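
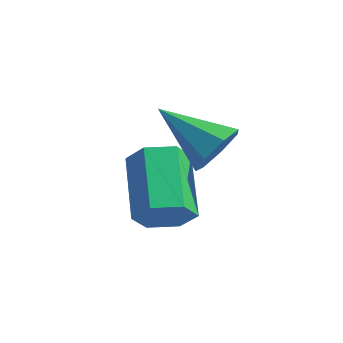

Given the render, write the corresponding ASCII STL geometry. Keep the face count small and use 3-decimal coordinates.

solid 
facet normal 0.575 -0.668 -0.473
outer loop
vertex 2.334 1.84 -3.268
vertex 1.807 1.812 -3.869
vertex 2.407 2.341 -3.887
endloop
endfacet
facet normal 0.813 0.401 0.421
outer loop
vertex 2.334 1.84 -3.268
vertex 2.407 2.341 -3.887
vertex 1.22 3.135 -2.35
endloop
endfacet
facet normal 0.814 0.401 0.421
outer loop
vertex 1.22 3.135 -2.35
vertex 2.407 2.341 -3.887
vertex 1.293 3.637 -2.969
endloop
endfacet
facet normal -0.574 0.668 0.474
outer loop
vertex 1.22 3.135 -2.35
vertex 1.293 3.637 -2.969
vertex 0.693 3.108 -2.951
endloop
endfacet
facet normal 0.575 -0.668 -0.473
outer loop
vertex 2.407 2.341 -3.887
vertex 1.807 1.812 -3.869
vertex 1.88 2.313 -4.488
endloop
endfacet
facet normal 0.485 0.743 -0.460
outer loop
vertex 2.407 2.341 -3.887
vertex 1.88 2.313 -4.488
vertex 1.293 3.637 -2.969
endloop
endfacet
facet normal 0.485 0.743 -0.460
outer loop
vertex 1.293 3.637 -2.969
vertex 1.88 2.313 -4.488
vertex 0.766 3.609 -3.57
endloop
endfacet
facet normal -0.575 0.668 0.473
outer loop
vertex 1.293 3.637 -2.969
vertex 0.766 3.609 -3.57
vertex 0.693 3.108 -2.951
endloop
endfacet
facet normal 0.574 -0.668 -0.473
outer loop
vertex 1.88 2.313 -4.488
vertex 1.807 1.812 -3.869
vertex 1.28 1.785 -4.47
endloop
endfacet
facet normal -0.328 0.342 -0.881
outer loop
vertex 1.88 2.313 -4.488
vertex 1.28 1.785 -4.47
vertex 0.766 3.609 -3.57
endloop
endfacet
facet normal -0.328 0.342 -0.881
outer loop
vertex 0.766 3.609 -3.57
vertex 1.28 1.785 -4.47
vertex 0.166 3.08 -3.552
endloop
endfacet
facet normal -0.575 0.668 0.473
outer loop
vertex 0.766 3.609 -3.57
vertex 0.166 3.08 -3.552
vertex 0.693 3.108 -2.951
endloop
endfacet
facet normal 0.574 -0.668 -0.474
outer loop
vertex 1.28 1.785 -4.47
vertex 1.807 1.812 -3.869
vertex 1.207 1.283 -3.851
endloop
endfacet
facet normal -0.813 -0.401 -0.421
outer loop
vertex 1.28 1.785 -4.47
vertex 1.207 1.283 -3.851
vertex 0.166 3.08 -3.552
endloop
endfacet
facet normal -0.814 -0.401 -0.421
outer loop
vertex 0.166 3.08 -3.552
vertex 1.207 1.283 -3.851
vertex 0.093 2.579 -2.933
endloop
endfacet
facet normal -0.575 0.668 0.473
outer loop
vertex 0.166 3.08 -3.552
vertex 0.093 2.579 -2.933
vertex 0.693 3.108 -2.951
endloop
endfacet
facet normal 0.575 -0.668 -0.473
outer loop
vertex 1.207 1.283 -3.851
vertex 1.807 1.812 -3.869
vertex 1.734 1.311 -3.25
endloop
endfacet
facet normal -0.485 -0.743 0.460
outer loop
vertex 1.207 1.283 -3.851
vertex 1.734 1.311 -3.25
vertex 0.093 2.579 -2.933
endloop
endfacet
facet normal -0.485 -0.743 0.460
outer loop
vertex 0.093 2.579 -2.933
vertex 1.734 1.311 -3.25
vertex 0.62 2.607 -2.332
endloop
endfacet
facet normal -0.575 0.668 0.473
outer loop
vertex 0.093 2.579 -2.933
vertex 0.62 2.607 -2.332
vertex 0.693 3.108 -2.951
endloop
endfacet
facet normal 0.575 -0.668 -0.473
outer loop
vertex 1.734 1.311 -3.25
vertex 1.807 1.812 -3.869
vertex 2.334 1.84 -3.268
endloop
endfacet
facet normal 0.328 -0.342 0.881
outer loop
vertex 1.734 1.311 -3.25
vertex 2.334 1.84 -3.268
vertex 0.62 2.607 -2.332
endloop
endfacet
facet normal 0.328 -0.342 0.881
outer loop
vertex 0.62 2.607 -2.332
vertex 2.334 1.84 -3.268
vertex 1.22 3.135 -2.35
endloop
endfacet
facet normal -0.574 0.668 0.473
outer loop
vertex 0.62 2.607 -2.332
vertex 1.22 3.135 -2.35
vertex 0.693 3.108 -2.951
endloop
endfacet
facet normal 0.888 0.044 -0.457
outer loop
vertex 3.194 2.787 -0.745
vertex 2.897 2.391 -1.36
vertex 2.919 3.171 -1.242
endloop
endfacet
facet normal -0.112 0.755 0.646
outer loop
vertex 3.194 2.787 -0.745
vertex 2.919 3.171 -1.242
vertex 1.263 2.309 -0.52
endloop
endfacet
facet normal 0.889 0.044 -0.457
outer loop
vertex 2.919 3.171 -1.242
vertex 2.897 2.391 -1.36
vertex 2.628 2.967 -1.828
endloop
endfacet
facet normal -0.483 0.873 -0.064
outer loop
vertex 2.919 3.171 -1.242
vertex 2.628 2.967 -1.828
vertex 1.263 2.309 -0.52
endloop
endfacet
facet normal 0.889 0.045 -0.456
outer loop
vertex 2.628 2.967 -1.828
vertex 2.897 2.391 -1.36
vertex 2.54 2.329 -2.062
endloop
endfacet
facet normal -0.731 0.321 -0.601
outer loop
vertex 2.628 2.967 -1.828
vertex 2.54 2.329 -2.062
vertex 1.263 2.309 -0.52
endloop
endfacet
facet normal 0.889 0.045 -0.456
outer loop
vertex 2.54 2.329 -2.062
vertex 2.897 2.391 -1.36
vertex 2.721 1.737 -1.767
endloop
endfacet
facet normal -0.671 -0.485 -0.562
outer loop
vertex 2.54 2.329 -2.062
vertex 2.721 1.737 -1.767
vertex 1.263 2.309 -0.52
endloop
endfacet
facet normal 0.888 0.045 -0.457
outer loop
vertex 2.721 1.737 -1.767
vertex 2.897 2.391 -1.36
vertex 3.035 1.637 -1.166
endloop
endfacet
facet normal -0.346 -0.938 0.025
outer loop
vertex 2.721 1.737 -1.767
vertex 3.035 1.637 -1.166
vertex 1.263 2.309 -0.52
endloop
endfacet
facet normal 0.889 0.045 -0.457
outer loop
vertex 3.035 1.637 -1.166
vertex 2.897 2.391 -1.36
vertex 3.245 2.105 -0.711
endloop
endfacet
facet normal -0.003 -0.696 0.718
outer loop
vertex 3.035 1.637 -1.166
vertex 3.245 2.105 -0.711
vertex 1.263 2.309 -0.52
endloop
endfacet
facet normal 0.888 0.044 -0.457
outer loop
vertex 3.245 2.105 -0.711
vertex 2.897 2.391 -1.36
vertex 3.194 2.787 -0.745
endloop
endfacet
facet normal 0.102 0.057 0.993
outer loop
vertex 3.245 2.105 -0.711
vertex 3.194 2.787 -0.745
vertex 1.263 2.309 -0.52
endloop
endfacet

endsolid


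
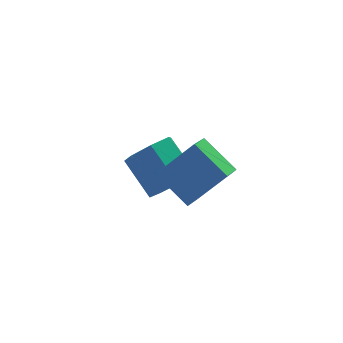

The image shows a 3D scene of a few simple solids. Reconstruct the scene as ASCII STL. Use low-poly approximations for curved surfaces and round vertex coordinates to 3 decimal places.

solid 
facet normal -0.705 0.083 -0.705
outer loop
vertex -3.437 -1.074 0.008
vertex -2.799 -0.371 -0.547
vertex -2.754 -2.35 -0.826
endloop
endfacet
facet normal -0.580 -0.640 0.504
outer loop
vertex -1.401 -2.509 0.527
vertex -3.437 -1.074 0.008
vertex -2.754 -2.35 -0.826
endloop
endfacet
facet normal -0.705 0.083 -0.705
outer loop
vertex -2.754 -2.35 -0.826
vertex -2.799 -0.371 -0.547
vertex -2.116 -1.647 -1.381
endloop
endfacet
facet normal 0.409 -0.764 -0.499
outer loop
vertex -2.116 -1.647 -1.381
vertex -1.401 -2.509 0.527
vertex -2.754 -2.35 -0.826
endloop
endfacet
facet normal -0.409 0.764 0.499
outer loop
vertex -3.437 -1.074 0.008
vertex -1.446 -0.53 0.806
vertex -2.799 -0.371 -0.547
endloop
endfacet
facet normal -0.580 -0.640 0.504
outer loop
vertex -2.084 -1.233 1.361
vertex -3.437 -1.074 0.008
vertex -1.401 -2.509 0.527
endloop
endfacet
facet normal -0.409 0.764 0.499
outer loop
vertex -2.084 -1.233 1.361
vertex -1.446 -0.53 0.806
vertex -3.437 -1.074 0.008
endloop
endfacet
facet normal 0.580 0.640 -0.504
outer loop
vertex -2.799 -0.371 -0.547
vertex -1.446 -0.53 0.806
vertex -2.116 -1.647 -1.381
endloop
endfacet
facet normal 0.409 -0.764 -0.499
outer loop
vertex -0.763 -1.806 -0.028
vertex -1.401 -2.509 0.527
vertex -2.116 -1.647 -1.381
endloop
endfacet
facet normal 0.580 0.640 -0.504
outer loop
vertex -2.116 -1.647 -1.381
vertex -1.446 -0.53 0.806
vertex -0.763 -1.806 -0.028
endloop
endfacet
facet normal 0.705 -0.083 0.705
outer loop
vertex -0.763 -1.806 -0.028
vertex -2.084 -1.233 1.361
vertex -1.401 -2.509 0.527
endloop
endfacet
facet normal 0.705 -0.083 0.705
outer loop
vertex -1.446 -0.53 0.806
vertex -2.084 -1.233 1.361
vertex -0.763 -1.806 -0.028
endloop
endfacet
facet normal 0.245 -0.796 -0.553
outer loop
vertex -1.308 1.951 -4.271
vertex -1.838 1.35 -3.641
vertex -2.16 1.833 -4.479
endloop
endfacet
facet normal 0.113 0.590 -0.799
outer loop
vertex -1.308 1.951 -4.271
vertex -2.16 1.833 -4.479
vertex -1.751 3.392 -3.269
endloop
endfacet
facet normal 0.113 0.590 -0.799
outer loop
vertex -1.751 3.392 -3.269
vertex -2.16 1.833 -4.479
vertex -2.603 3.274 -3.477
endloop
endfacet
facet normal -0.245 0.796 0.554
outer loop
vertex -1.751 3.392 -3.269
vertex -2.603 3.274 -3.477
vertex -2.282 2.79 -2.639
endloop
endfacet
facet normal 0.245 -0.796 -0.553
outer loop
vertex -2.16 1.833 -4.479
vertex -1.838 1.35 -3.641
vertex -2.77 1.351 -4.056
endloop
endfacet
facet normal -0.682 0.265 -0.682
outer loop
vertex -2.16 1.833 -4.479
vertex -2.77 1.351 -4.056
vertex -2.603 3.274 -3.477
endloop
endfacet
facet normal -0.682 0.265 -0.682
outer loop
vertex -2.603 3.274 -3.477
vertex -2.77 1.351 -4.056
vertex -3.213 2.792 -3.054
endloop
endfacet
facet normal -0.245 0.796 0.554
outer loop
vertex -2.603 3.274 -3.477
vertex -3.213 2.792 -3.054
vertex -2.282 2.79 -2.639
endloop
endfacet
facet normal 0.245 -0.796 -0.553
outer loop
vertex -2.77 1.351 -4.056
vertex -1.838 1.35 -3.641
vertex -2.678 0.868 -3.32
endloop
endfacet
facet normal -0.964 -0.261 -0.051
outer loop
vertex -2.77 1.351 -4.056
vertex -2.678 0.868 -3.32
vertex -3.213 2.792 -3.054
endloop
endfacet
facet normal -0.964 -0.261 -0.052
outer loop
vertex -3.213 2.792 -3.054
vertex -2.678 0.868 -3.32
vertex -3.122 2.309 -2.319
endloop
endfacet
facet normal -0.245 0.796 0.553
outer loop
vertex -3.213 2.792 -3.054
vertex -3.122 2.309 -2.319
vertex -2.282 2.79 -2.639
endloop
endfacet
facet normal 0.245 -0.796 -0.554
outer loop
vertex -2.678 0.868 -3.32
vertex -1.838 1.35 -3.641
vertex -1.954 0.747 -2.826
endloop
endfacet
facet normal -0.520 -0.590 0.618
outer loop
vertex -2.678 0.868 -3.32
vertex -1.954 0.747 -2.826
vertex -3.122 2.309 -2.319
endloop
endfacet
facet normal -0.521 -0.590 0.617
outer loop
vertex -3.122 2.309 -2.319
vertex -1.954 0.747 -2.826
vertex -2.398 2.188 -1.824
endloop
endfacet
facet normal -0.245 0.796 0.553
outer loop
vertex -3.122 2.309 -2.319
vertex -2.398 2.188 -1.824
vertex -2.282 2.79 -2.639
endloop
endfacet
facet normal 0.245 -0.796 -0.554
outer loop
vertex -1.954 0.747 -2.826
vertex -1.838 1.35 -3.641
vertex -1.143 1.08 -2.945
endloop
endfacet
facet normal 0.315 -0.474 0.822
outer loop
vertex -1.954 0.747 -2.826
vertex -1.143 1.08 -2.945
vertex -2.398 2.188 -1.824
endloop
endfacet
facet normal 0.315 -0.475 0.822
outer loop
vertex -2.398 2.188 -1.824
vertex -1.143 1.08 -2.945
vertex -1.586 2.521 -1.943
endloop
endfacet
facet normal -0.245 0.796 0.553
outer loop
vertex -2.398 2.188 -1.824
vertex -1.586 2.521 -1.943
vertex -2.282 2.79 -2.639
endloop
endfacet
facet normal 0.245 -0.796 -0.554
outer loop
vertex -1.143 1.08 -2.945
vertex -1.838 1.35 -3.641
vertex -0.855 1.616 -3.588
endloop
endfacet
facet normal 0.913 -0.002 0.407
outer loop
vertex -1.143 1.08 -2.945
vertex -0.855 1.616 -3.588
vertex -1.586 2.521 -1.943
endloop
endfacet
facet normal 0.914 -0.001 0.406
outer loop
vertex -1.586 2.521 -1.943
vertex -0.855 1.616 -3.588
vertex -1.299 3.057 -2.587
endloop
endfacet
facet normal -0.245 0.796 0.553
outer loop
vertex -1.586 2.521 -1.943
vertex -1.299 3.057 -2.587
vertex -2.282 2.79 -2.639
endloop
endfacet
facet normal 0.245 -0.796 -0.553
outer loop
vertex -0.855 1.616 -3.588
vertex -1.838 1.35 -3.641
vertex -1.308 1.951 -4.271
endloop
endfacet
facet normal 0.823 0.472 -0.315
outer loop
vertex -0.855 1.616 -3.588
vertex -1.308 1.951 -4.271
vertex -1.299 3.057 -2.587
endloop
endfacet
facet normal 0.824 0.472 -0.314
outer loop
vertex -1.299 3.057 -2.587
vertex -1.308 1.951 -4.271
vertex -1.751 3.392 -3.269
endloop
endfacet
facet normal -0.245 0.796 0.554
outer loop
vertex -1.299 3.057 -2.587
vertex -1.751 3.392 -3.269
vertex -2.282 2.79 -2.639
endloop
endfacet

endsolid


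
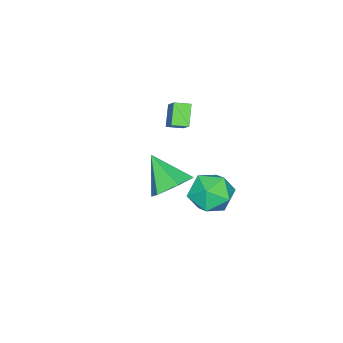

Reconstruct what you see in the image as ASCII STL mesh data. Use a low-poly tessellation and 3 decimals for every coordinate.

solid 
facet normal 0.192 0.705 -0.683
outer loop
vertex 4.302 0.924 1.654
vertex 3.689 1.641 2.221
vertex 4.765 1.551 2.431
endloop
endfacet
facet normal 0.713 -0.689 0.131
outer loop
vertex 4.302 0.924 1.654
vertex 4.765 1.551 2.431
vertex 3.311 0.259 3.559
endloop
endfacet
facet normal 0.192 0.705 -0.683
outer loop
vertex 4.765 1.551 2.431
vertex 3.689 1.641 2.221
vertex 4.152 2.267 2.998
endloop
endfacet
facet normal 0.642 -0.055 0.764
outer loop
vertex 4.765 1.551 2.431
vertex 4.152 2.267 2.998
vertex 3.311 0.259 3.559
endloop
endfacet
facet normal 0.193 0.705 -0.683
outer loop
vertex 4.152 2.267 2.998
vertex 3.689 1.641 2.221
vertex 3.076 2.357 2.787
endloop
endfacet
facet normal -0.156 0.326 0.933
outer loop
vertex 4.152 2.267 2.998
vertex 3.076 2.357 2.787
vertex 3.311 0.259 3.559
endloop
endfacet
facet normal 0.193 0.705 -0.683
outer loop
vertex 3.076 2.357 2.787
vertex 3.689 1.641 2.221
vertex 2.613 1.731 2.01
endloop
endfacet
facet normal -0.882 0.073 0.467
outer loop
vertex 3.076 2.357 2.787
vertex 2.613 1.731 2.01
vertex 3.311 0.259 3.559
endloop
endfacet
facet normal 0.193 0.704 -0.683
outer loop
vertex 2.613 1.731 2.01
vertex 3.689 1.641 2.221
vertex 3.226 1.014 1.444
endloop
endfacet
facet normal -0.811 -0.561 -0.168
outer loop
vertex 2.613 1.731 2.01
vertex 3.226 1.014 1.444
vertex 3.311 0.259 3.559
endloop
endfacet
facet normal 0.192 0.705 -0.683
outer loop
vertex 3.226 1.014 1.444
vertex 3.689 1.641 2.221
vertex 4.302 0.924 1.654
endloop
endfacet
facet normal -0.013 -0.942 -0.336
outer loop
vertex 3.226 1.014 1.444
vertex 4.302 0.924 1.654
vertex 3.311 0.259 3.559
endloop
endfacet
facet normal -0.618 -0.297 0.728
outer loop
vertex -1.475 -1.648 3.134
vertex -1.959 -0.976 2.997
vertex -2.479 -2.627 1.882
endloop
endfacet
facet normal 0.577 -0.800 0.164
outer loop
vertex -1.681 -2.244 0.943
vertex -1.475 -1.648 3.134
vertex -2.479 -2.627 1.882
endloop
endfacet
facet normal -0.618 -0.297 0.728
outer loop
vertex -2.479 -2.627 1.882
vertex -1.959 -0.976 2.997
vertex -2.963 -1.954 1.745
endloop
endfacet
facet normal -0.534 -0.520 -0.666
outer loop
vertex -2.963 -1.954 1.745
vertex -1.681 -2.244 0.943
vertex -2.479 -2.627 1.882
endloop
endfacet
facet normal 0.534 0.520 0.666
outer loop
vertex -1.475 -1.648 3.134
vertex -1.161 -0.593 2.058
vertex -1.959 -0.976 2.997
endloop
endfacet
facet normal 0.576 -0.801 0.164
outer loop
vertex -0.677 -1.266 2.195
vertex -1.475 -1.648 3.134
vertex -1.681 -2.244 0.943
endloop
endfacet
facet normal 0.535 0.520 0.666
outer loop
vertex -0.677 -1.266 2.195
vertex -1.161 -0.593 2.058
vertex -1.475 -1.648 3.134
endloop
endfacet
facet normal -0.576 0.801 -0.163
outer loop
vertex -1.959 -0.976 2.997
vertex -1.161 -0.593 2.058
vertex -2.963 -1.954 1.745
endloop
endfacet
facet normal -0.534 -0.521 -0.666
outer loop
vertex -2.165 -1.572 0.806
vertex -1.681 -2.244 0.943
vertex -2.963 -1.954 1.745
endloop
endfacet
facet normal -0.576 0.801 -0.164
outer loop
vertex -2.963 -1.954 1.745
vertex -1.161 -0.593 2.058
vertex -2.165 -1.572 0.806
endloop
endfacet
facet normal 0.618 0.297 -0.728
outer loop
vertex -2.165 -1.572 0.806
vertex -0.677 -1.266 2.195
vertex -1.681 -2.244 0.943
endloop
endfacet
facet normal 0.618 0.297 -0.728
outer loop
vertex -1.161 -0.593 2.058
vertex -0.677 -1.266 2.195
vertex -2.165 -1.572 0.806
endloop
endfacet
facet normal 0.140 -0.031 0.990
outer loop
vertex -0.178 1.961 0.177
vertex 0.228 0.781 0.083
vertex 1.038 1.731 -0.002
endloop
endfacet
facet normal 0.229 0.632 0.740
outer loop
vertex -0.178 1.961 0.177
vertex 1.038 1.731 -0.002
vertex 0.479 2.661 -0.624
endloop
endfacet
facet normal -0.376 0.828 0.416
outer loop
vertex -0.178 1.961 0.177
vertex 0.479 2.661 -0.624
vertex -0.677 2.287 -0.923
endloop
endfacet
facet normal -0.838 0.287 0.465
outer loop
vertex -0.178 1.961 0.177
vertex -0.677 2.287 -0.923
vertex -0.832 1.125 -0.486
endloop
endfacet
facet normal -0.519 -0.244 0.819
outer loop
vertex -0.178 1.961 0.177
vertex -0.832 1.125 -0.486
vertex 0.228 0.781 0.083
endloop
endfacet
facet normal 0.747 0.616 0.250
outer loop
vertex 0.479 2.661 -0.624
vertex 1.038 1.731 -0.002
vertex 1.292 1.915 -1.214
endloop
endfacet
facet normal 0.604 -0.457 0.653
outer loop
vertex 1.038 1.731 -0.002
vertex 0.228 0.781 0.083
vertex 1.137 0.753 -0.777
endloop
endfacet
facet normal -0.463 -0.802 0.377
outer loop
vertex 0.228 0.781 0.083
vertex -0.832 1.125 -0.486
vertex -0.019 0.379 -1.076
endloop
endfacet
facet normal -0.979 0.057 -0.197
outer loop
vertex -0.832 1.125 -0.486
vertex -0.677 2.287 -0.923
vertex -0.578 1.309 -1.698
endloop
endfacet
facet normal -0.231 0.933 -0.275
outer loop
vertex -0.677 2.287 -0.923
vertex 0.479 2.661 -0.624
vertex 0.232 2.259 -1.783
endloop
endfacet
facet normal 0.838 -0.287 -0.465
outer loop
vertex 0.638 1.079 -1.877
vertex 1.292 1.915 -1.214
vertex 1.137 0.753 -0.777
endloop
endfacet
facet normal 0.376 -0.828 -0.416
outer loop
vertex 0.638 1.079 -1.877
vertex 1.137 0.753 -0.777
vertex -0.019 0.379 -1.076
endloop
endfacet
facet normal -0.229 -0.632 -0.740
outer loop
vertex 0.638 1.079 -1.877
vertex -0.019 0.379 -1.076
vertex -0.578 1.309 -1.698
endloop
endfacet
facet normal -0.140 0.031 -0.990
outer loop
vertex 0.638 1.079 -1.877
vertex -0.578 1.309 -1.698
vertex 0.232 2.259 -1.783
endloop
endfacet
facet normal 0.519 0.244 -0.819
outer loop
vertex 0.638 1.079 -1.877
vertex 0.232 2.259 -1.783
vertex 1.292 1.915 -1.214
endloop
endfacet
facet normal 0.979 -0.057 0.197
outer loop
vertex 1.137 0.753 -0.777
vertex 1.292 1.915 -1.214
vertex 1.038 1.731 -0.002
endloop
endfacet
facet normal 0.231 -0.933 0.275
outer loop
vertex -0.019 0.379 -1.076
vertex 1.137 0.753 -0.777
vertex 0.228 0.781 0.083
endloop
endfacet
facet normal -0.747 -0.616 -0.250
outer loop
vertex -0.578 1.309 -1.698
vertex -0.019 0.379 -1.076
vertex -0.832 1.125 -0.486
endloop
endfacet
facet normal -0.604 0.457 -0.653
outer loop
vertex 0.232 2.259 -1.783
vertex -0.578 1.309 -1.698
vertex -0.677 2.287 -0.923
endloop
endfacet
facet normal 0.463 0.802 -0.377
outer loop
vertex 1.292 1.915 -1.214
vertex 0.232 2.259 -1.783
vertex 0.479 2.661 -0.624
endloop
endfacet

endsolid


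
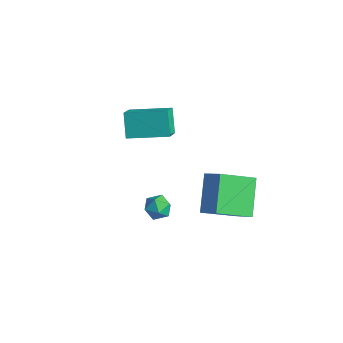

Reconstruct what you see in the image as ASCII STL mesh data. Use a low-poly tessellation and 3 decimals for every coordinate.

solid 
facet normal -0.439 0.899 -0.001
outer loop
vertex 2.112 -2.988 0.726
vertex 1.483 -3.295 0.648
vertex 1.736 -3.171 1.294
endloop
endfacet
facet normal 0.156 0.905 0.395
outer loop
vertex 2.112 -2.988 0.726
vertex 1.736 -3.171 1.294
vertex 2.431 -3.285 1.28
endloop
endfacet
facet normal 0.702 0.712 -0.022
outer loop
vertex 2.112 -2.988 0.726
vertex 2.431 -3.285 1.28
vertex 2.607 -3.479 0.626
endloop
endfacet
facet normal 0.444 0.586 -0.678
outer loop
vertex 2.112 -2.988 0.726
vertex 2.607 -3.479 0.626
vertex 2.021 -3.486 0.236
endloop
endfacet
facet normal -0.260 0.701 -0.664
outer loop
vertex 2.112 -2.988 0.726
vertex 2.021 -3.486 0.236
vertex 1.483 -3.295 0.648
endloop
endfacet
facet normal 0.086 0.413 0.906
outer loop
vertex 2.431 -3.285 1.28
vertex 1.736 -3.171 1.294
vertex 1.999 -3.774 1.544
endloop
endfacet
facet normal -0.876 0.403 0.266
outer loop
vertex 1.736 -3.171 1.294
vertex 1.483 -3.295 0.648
vertex 1.413 -3.781 1.154
endloop
endfacet
facet normal -0.587 0.084 -0.805
outer loop
vertex 1.483 -3.295 0.648
vertex 2.021 -3.486 0.236
vertex 1.589 -3.975 0.5
endloop
endfacet
facet normal 0.552 -0.102 -0.828
outer loop
vertex 2.021 -3.486 0.236
vertex 2.607 -3.479 0.626
vertex 2.284 -4.089 0.486
endloop
endfacet
facet normal 0.968 0.101 0.231
outer loop
vertex 2.607 -3.479 0.626
vertex 2.431 -3.285 1.28
vertex 2.537 -3.965 1.132
endloop
endfacet
facet normal -0.444 -0.586 0.678
outer loop
vertex 1.908 -4.272 1.054
vertex 1.999 -3.774 1.544
vertex 1.413 -3.781 1.154
endloop
endfacet
facet normal -0.702 -0.712 0.022
outer loop
vertex 1.908 -4.272 1.054
vertex 1.413 -3.781 1.154
vertex 1.589 -3.975 0.5
endloop
endfacet
facet normal -0.156 -0.905 -0.395
outer loop
vertex 1.908 -4.272 1.054
vertex 1.589 -3.975 0.5
vertex 2.284 -4.089 0.486
endloop
endfacet
facet normal 0.439 -0.899 0.001
outer loop
vertex 1.908 -4.272 1.054
vertex 2.284 -4.089 0.486
vertex 2.537 -3.965 1.132
endloop
endfacet
facet normal 0.260 -0.701 0.664
outer loop
vertex 1.908 -4.272 1.054
vertex 2.537 -3.965 1.132
vertex 1.999 -3.774 1.544
endloop
endfacet
facet normal -0.552 0.102 0.828
outer loop
vertex 1.413 -3.781 1.154
vertex 1.999 -3.774 1.544
vertex 1.736 -3.171 1.294
endloop
endfacet
facet normal -0.968 -0.101 -0.231
outer loop
vertex 1.589 -3.975 0.5
vertex 1.413 -3.781 1.154
vertex 1.483 -3.295 0.648
endloop
endfacet
facet normal -0.086 -0.413 -0.906
outer loop
vertex 2.284 -4.089 0.486
vertex 1.589 -3.975 0.5
vertex 2.021 -3.486 0.236
endloop
endfacet
facet normal 0.876 -0.403 -0.266
outer loop
vertex 2.537 -3.965 1.132
vertex 2.284 -4.089 0.486
vertex 2.607 -3.479 0.626
endloop
endfacet
facet normal 0.587 -0.084 0.805
outer loop
vertex 1.999 -3.774 1.544
vertex 2.537 -3.965 1.132
vertex 2.431 -3.285 1.28
endloop
endfacet
facet normal -0.803 -0.079 -0.590
outer loop
vertex 3.263 -2.226 0.615
vertex 2.182 -1.132 1.94
vertex 3.79 -0.565 -0.326
endloop
endfacet
facet normal 0.533 -0.539 -0.653
outer loop
vertex 4.778 -0.468 0.4
vertex 3.263 -2.226 0.615
vertex 3.79 -0.565 -0.326
endloop
endfacet
facet normal -0.804 -0.079 -0.590
outer loop
vertex 3.79 -0.565 -0.326
vertex 2.182 -1.132 1.94
vertex 2.709 0.529 1.0
endloop
endfacet
facet normal 0.267 0.839 -0.475
outer loop
vertex 2.709 0.529 1.0
vertex 4.778 -0.468 0.4
vertex 3.79 -0.565 -0.326
endloop
endfacet
facet normal -0.267 -0.839 0.475
outer loop
vertex 3.263 -2.226 0.615
vertex 3.17 -1.035 2.666
vertex 2.182 -1.132 1.94
endloop
endfacet
facet normal 0.532 -0.539 -0.653
outer loop
vertex 4.251 -2.129 1.34
vertex 3.263 -2.226 0.615
vertex 4.778 -0.468 0.4
endloop
endfacet
facet normal -0.266 -0.839 0.475
outer loop
vertex 4.251 -2.129 1.34
vertex 3.17 -1.035 2.666
vertex 3.263 -2.226 0.615
endloop
endfacet
facet normal -0.533 0.539 0.653
outer loop
vertex 2.182 -1.132 1.94
vertex 3.17 -1.035 2.666
vertex 2.709 0.529 1.0
endloop
endfacet
facet normal 0.266 0.839 -0.475
outer loop
vertex 3.697 0.626 1.725
vertex 4.778 -0.468 0.4
vertex 2.709 0.529 1.0
endloop
endfacet
facet normal -0.532 0.539 0.653
outer loop
vertex 2.709 0.529 1.0
vertex 3.17 -1.035 2.666
vertex 3.697 0.626 1.725
endloop
endfacet
facet normal 0.803 0.079 0.590
outer loop
vertex 3.697 0.626 1.725
vertex 4.251 -2.129 1.34
vertex 4.778 -0.468 0.4
endloop
endfacet
facet normal 0.804 0.079 0.590
outer loop
vertex 3.17 -1.035 2.666
vertex 4.251 -2.129 1.34
vertex 3.697 0.626 1.725
endloop
endfacet
facet normal -0.519 0.306 0.798
outer loop
vertex -2.126 -2.376 3.84
vertex -0.739 -0.936 4.189
vertex -2.737 -1.621 3.153
endloop
endfacet
facet normal -0.684 -0.709 -0.172
outer loop
vertex -2.021 -2.044 2.051
vertex -2.126 -2.376 3.84
vertex -2.737 -1.621 3.153
endloop
endfacet
facet normal -0.519 0.307 0.798
outer loop
vertex -2.737 -1.621 3.153
vertex -0.739 -0.936 4.189
vertex -1.349 -0.181 3.501
endloop
endfacet
facet normal -0.514 0.635 -0.577
outer loop
vertex -1.349 -0.181 3.501
vertex -2.021 -2.044 2.051
vertex -2.737 -1.621 3.153
endloop
endfacet
facet normal 0.514 -0.635 0.577
outer loop
vertex -2.126 -2.376 3.84
vertex -0.023 -1.359 3.087
vertex -0.739 -0.936 4.189
endloop
endfacet
facet normal -0.684 -0.709 -0.172
outer loop
vertex -1.411 -2.799 2.739
vertex -2.126 -2.376 3.84
vertex -2.021 -2.044 2.051
endloop
endfacet
facet normal 0.514 -0.635 0.577
outer loop
vertex -1.411 -2.799 2.739
vertex -0.023 -1.359 3.087
vertex -2.126 -2.376 3.84
endloop
endfacet
facet normal 0.684 0.709 0.172
outer loop
vertex -0.739 -0.936 4.189
vertex -0.023 -1.359 3.087
vertex -1.349 -0.181 3.501
endloop
endfacet
facet normal -0.514 0.635 -0.577
outer loop
vertex -0.634 -0.604 2.4
vertex -2.021 -2.044 2.051
vertex -1.349 -0.181 3.501
endloop
endfacet
facet normal 0.684 0.709 0.171
outer loop
vertex -1.349 -0.181 3.501
vertex -0.023 -1.359 3.087
vertex -0.634 -0.604 2.4
endloop
endfacet
facet normal 0.519 -0.307 -0.797
outer loop
vertex -0.634 -0.604 2.4
vertex -1.411 -2.799 2.739
vertex -2.021 -2.044 2.051
endloop
endfacet
facet normal 0.518 -0.307 -0.798
outer loop
vertex -0.023 -1.359 3.087
vertex -1.411 -2.799 2.739
vertex -0.634 -0.604 2.4
endloop
endfacet

endsolid


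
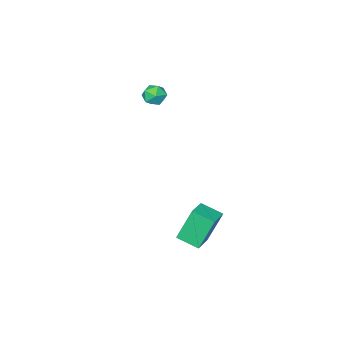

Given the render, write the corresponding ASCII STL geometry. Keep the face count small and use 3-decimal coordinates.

solid 
facet normal -0.698 0.375 0.610
outer loop
vertex 1.052 -1.629 4.094
vertex 0.763 -2.258 4.15
vertex 1.258 -2.062 4.596
endloop
endfacet
facet normal -0.086 0.737 0.671
outer loop
vertex 1.052 -1.629 4.094
vertex 1.258 -2.062 4.596
vertex 1.726 -1.689 4.246
endloop
endfacet
facet normal 0.083 0.996 0.027
outer loop
vertex 1.052 -1.629 4.094
vertex 1.726 -1.689 4.246
vertex 1.521 -1.654 3.584
endloop
endfacet
facet normal -0.427 0.794 -0.432
outer loop
vertex 1.052 -1.629 4.094
vertex 1.521 -1.654 3.584
vertex 0.926 -2.006 3.525
endloop
endfacet
facet normal -0.909 0.411 -0.071
outer loop
vertex 1.052 -1.629 4.094
vertex 0.926 -2.006 3.525
vertex 0.763 -2.258 4.15
endloop
endfacet
facet normal 0.426 0.275 0.862
outer loop
vertex 1.726 -1.689 4.246
vertex 1.258 -2.062 4.596
vertex 1.854 -2.354 4.395
endloop
endfacet
facet normal -0.566 -0.309 0.764
outer loop
vertex 1.258 -2.062 4.596
vertex 0.763 -2.258 4.15
vertex 1.259 -2.706 4.336
endloop
endfacet
facet normal -0.907 -0.250 -0.338
outer loop
vertex 0.763 -2.258 4.15
vertex 0.926 -2.006 3.525
vertex 1.054 -2.671 3.674
endloop
endfacet
facet normal -0.128 0.371 -0.920
outer loop
vertex 0.926 -2.006 3.525
vertex 1.521 -1.654 3.584
vertex 1.522 -2.298 3.324
endloop
endfacet
facet normal 0.696 0.696 -0.179
outer loop
vertex 1.521 -1.654 3.584
vertex 1.726 -1.689 4.246
vertex 2.017 -2.102 3.77
endloop
endfacet
facet normal 0.427 -0.794 0.432
outer loop
vertex 1.728 -2.731 3.826
vertex 1.854 -2.354 4.395
vertex 1.259 -2.706 4.336
endloop
endfacet
facet normal -0.083 -0.996 -0.027
outer loop
vertex 1.728 -2.731 3.826
vertex 1.259 -2.706 4.336
vertex 1.054 -2.671 3.674
endloop
endfacet
facet normal 0.086 -0.737 -0.671
outer loop
vertex 1.728 -2.731 3.826
vertex 1.054 -2.671 3.674
vertex 1.522 -2.298 3.324
endloop
endfacet
facet normal 0.698 -0.375 -0.610
outer loop
vertex 1.728 -2.731 3.826
vertex 1.522 -2.298 3.324
vertex 2.017 -2.102 3.77
endloop
endfacet
facet normal 0.909 -0.411 0.071
outer loop
vertex 1.728 -2.731 3.826
vertex 2.017 -2.102 3.77
vertex 1.854 -2.354 4.395
endloop
endfacet
facet normal 0.128 -0.371 0.920
outer loop
vertex 1.259 -2.706 4.336
vertex 1.854 -2.354 4.395
vertex 1.258 -2.062 4.596
endloop
endfacet
facet normal -0.696 -0.696 0.179
outer loop
vertex 1.054 -2.671 3.674
vertex 1.259 -2.706 4.336
vertex 0.763 -2.258 4.15
endloop
endfacet
facet normal -0.426 -0.275 -0.862
outer loop
vertex 1.522 -2.298 3.324
vertex 1.054 -2.671 3.674
vertex 0.926 -2.006 3.525
endloop
endfacet
facet normal 0.566 0.309 -0.764
outer loop
vertex 2.017 -2.102 3.77
vertex 1.522 -2.298 3.324
vertex 1.521 -1.654 3.584
endloop
endfacet
facet normal 0.907 0.250 0.338
outer loop
vertex 1.854 -2.354 4.395
vertex 2.017 -2.102 3.77
vertex 1.726 -1.689 4.246
endloop
endfacet
facet normal -0.854 -0.459 -0.247
outer loop
vertex 2.128 2.046 -1.215
vertex 1.668 3.109 -1.599
vertex 2.821 1.707 -2.984
endloop
endfacet
facet normal 0.377 -0.871 0.315
outer loop
vertex 3.872 2.271 -2.681
vertex 2.128 2.046 -1.215
vertex 2.821 1.707 -2.984
endloop
endfacet
facet normal -0.854 -0.458 -0.247
outer loop
vertex 2.821 1.707 -2.984
vertex 1.668 3.109 -1.599
vertex 2.362 2.769 -3.368
endloop
endfacet
facet normal 0.359 -0.176 -0.917
outer loop
vertex 2.362 2.769 -3.368
vertex 3.872 2.271 -2.681
vertex 2.821 1.707 -2.984
endloop
endfacet
facet normal -0.359 0.176 0.917
outer loop
vertex 2.128 2.046 -1.215
vertex 2.719 3.673 -1.296
vertex 1.668 3.109 -1.599
endloop
endfacet
facet normal 0.377 -0.871 0.315
outer loop
vertex 3.178 2.611 -0.912
vertex 2.128 2.046 -1.215
vertex 3.872 2.271 -2.681
endloop
endfacet
facet normal -0.359 0.176 0.916
outer loop
vertex 3.178 2.611 -0.912
vertex 2.719 3.673 -1.296
vertex 2.128 2.046 -1.215
endloop
endfacet
facet normal -0.377 0.871 -0.315
outer loop
vertex 1.668 3.109 -1.599
vertex 2.719 3.673 -1.296
vertex 2.362 2.769 -3.368
endloop
endfacet
facet normal 0.359 -0.176 -0.917
outer loop
vertex 3.412 3.334 -3.065
vertex 3.872 2.271 -2.681
vertex 2.362 2.769 -3.368
endloop
endfacet
facet normal -0.378 0.871 -0.315
outer loop
vertex 2.362 2.769 -3.368
vertex 2.719 3.673 -1.296
vertex 3.412 3.334 -3.065
endloop
endfacet
facet normal 0.854 0.459 0.247
outer loop
vertex 3.412 3.334 -3.065
vertex 3.178 2.611 -0.912
vertex 3.872 2.271 -2.681
endloop
endfacet
facet normal 0.854 0.458 0.247
outer loop
vertex 2.719 3.673 -1.296
vertex 3.178 2.611 -0.912
vertex 3.412 3.334 -3.065
endloop
endfacet

endsolid


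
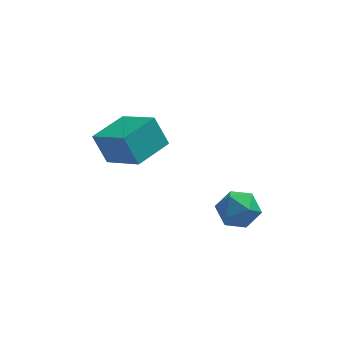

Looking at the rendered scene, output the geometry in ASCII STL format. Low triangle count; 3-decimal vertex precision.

solid 
facet normal -0.670 -0.739 -0.070
outer loop
vertex -4.028 1.857 -0.262
vertex -5.249 3.048 -1.166
vertex -3.483 1.48 -1.494
endloop
endfacet
facet normal 0.632 -0.617 0.469
outer loop
vertex -2.331 2.752 -1.374
vertex -4.028 1.857 -0.262
vertex -3.483 1.48 -1.494
endloop
endfacet
facet normal -0.670 -0.739 -0.070
outer loop
vertex -3.483 1.48 -1.494
vertex -5.249 3.048 -1.166
vertex -4.703 2.671 -2.399
endloop
endfacet
facet normal 0.390 -0.270 -0.881
outer loop
vertex -4.703 2.671 -2.399
vertex -2.331 2.752 -1.374
vertex -3.483 1.48 -1.494
endloop
endfacet
facet normal -0.389 0.269 0.881
outer loop
vertex -4.028 1.857 -0.262
vertex -4.097 4.32 -1.046
vertex -5.249 3.048 -1.166
endloop
endfacet
facet normal 0.632 -0.617 0.469
outer loop
vertex -2.877 3.129 -0.141
vertex -4.028 1.857 -0.262
vertex -2.331 2.752 -1.374
endloop
endfacet
facet normal -0.390 0.269 0.880
outer loop
vertex -2.877 3.129 -0.141
vertex -4.097 4.32 -1.046
vertex -4.028 1.857 -0.262
endloop
endfacet
facet normal -0.632 0.617 -0.469
outer loop
vertex -5.249 3.048 -1.166
vertex -4.097 4.32 -1.046
vertex -4.703 2.671 -2.399
endloop
endfacet
facet normal 0.390 -0.269 -0.881
outer loop
vertex -3.552 3.943 -2.278
vertex -2.331 2.752 -1.374
vertex -4.703 2.671 -2.399
endloop
endfacet
facet normal -0.632 0.617 -0.469
outer loop
vertex -4.703 2.671 -2.399
vertex -4.097 4.32 -1.046
vertex -3.552 3.943 -2.278
endloop
endfacet
facet normal 0.669 0.740 0.070
outer loop
vertex -3.552 3.943 -2.278
vertex -2.877 3.129 -0.141
vertex -2.331 2.752 -1.374
endloop
endfacet
facet normal 0.670 0.739 0.070
outer loop
vertex -4.097 4.32 -1.046
vertex -2.877 3.129 -0.141
vertex -3.552 3.943 -2.278
endloop
endfacet
facet normal 0.266 -0.171 0.949
outer loop
vertex 0.734 0.58 -2.503
vertex -0.107 0.205 -2.335
vertex 0.597 -0.337 -2.63
endloop
endfacet
facet normal 0.833 -0.196 0.517
outer loop
vertex 0.734 0.58 -2.503
vertex 0.597 -0.337 -2.63
vertex 1.097 0.152 -3.251
endloop
endfacet
facet normal 0.883 0.432 0.182
outer loop
vertex 0.734 0.58 -2.503
vertex 1.097 0.152 -3.251
vertex 0.703 0.996 -3.341
endloop
endfacet
facet normal 0.346 0.845 0.407
outer loop
vertex 0.734 0.58 -2.503
vertex 0.703 0.996 -3.341
vertex -0.042 1.028 -2.774
endloop
endfacet
facet normal -0.035 0.472 0.881
outer loop
vertex 0.734 0.58 -2.503
vertex -0.042 1.028 -2.774
vertex -0.107 0.205 -2.335
endloop
endfacet
facet normal 0.715 -0.699 0.025
outer loop
vertex 1.097 0.152 -3.251
vertex 0.597 -0.337 -2.63
vertex 0.482 -0.488 -3.546
endloop
endfacet
facet normal -0.203 -0.658 0.725
outer loop
vertex 0.597 -0.337 -2.63
vertex -0.107 0.205 -2.335
vertex -0.263 -0.456 -2.979
endloop
endfacet
facet normal -0.691 0.382 0.613
outer loop
vertex -0.107 0.205 -2.335
vertex -0.042 1.028 -2.774
vertex -0.657 0.388 -3.069
endloop
endfacet
facet normal -0.074 0.985 -0.153
outer loop
vertex -0.042 1.028 -2.774
vertex 0.703 0.996 -3.341
vertex -0.157 0.877 -3.69
endloop
endfacet
facet normal 0.795 0.316 -0.517
outer loop
vertex 0.703 0.996 -3.341
vertex 1.097 0.152 -3.251
vertex 0.547 0.335 -3.985
endloop
endfacet
facet normal -0.346 -0.845 -0.407
outer loop
vertex -0.294 -0.04 -3.817
vertex 0.482 -0.488 -3.546
vertex -0.263 -0.456 -2.979
endloop
endfacet
facet normal -0.883 -0.432 -0.182
outer loop
vertex -0.294 -0.04 -3.817
vertex -0.263 -0.456 -2.979
vertex -0.657 0.388 -3.069
endloop
endfacet
facet normal -0.833 0.196 -0.517
outer loop
vertex -0.294 -0.04 -3.817
vertex -0.657 0.388 -3.069
vertex -0.157 0.877 -3.69
endloop
endfacet
facet normal -0.266 0.171 -0.949
outer loop
vertex -0.294 -0.04 -3.817
vertex -0.157 0.877 -3.69
vertex 0.547 0.335 -3.985
endloop
endfacet
facet normal 0.035 -0.472 -0.881
outer loop
vertex -0.294 -0.04 -3.817
vertex 0.547 0.335 -3.985
vertex 0.482 -0.488 -3.546
endloop
endfacet
facet normal 0.074 -0.985 0.153
outer loop
vertex -0.263 -0.456 -2.979
vertex 0.482 -0.488 -3.546
vertex 0.597 -0.337 -2.63
endloop
endfacet
facet normal -0.795 -0.316 0.517
outer loop
vertex -0.657 0.388 -3.069
vertex -0.263 -0.456 -2.979
vertex -0.107 0.205 -2.335
endloop
endfacet
facet normal -0.715 0.699 -0.025
outer loop
vertex -0.157 0.877 -3.69
vertex -0.657 0.388 -3.069
vertex -0.042 1.028 -2.774
endloop
endfacet
facet normal 0.203 0.658 -0.725
outer loop
vertex 0.547 0.335 -3.985
vertex -0.157 0.877 -3.69
vertex 0.703 0.996 -3.341
endloop
endfacet
facet normal 0.691 -0.382 -0.613
outer loop
vertex 0.482 -0.488 -3.546
vertex 0.547 0.335 -3.985
vertex 1.097 0.152 -3.251
endloop
endfacet

endsolid


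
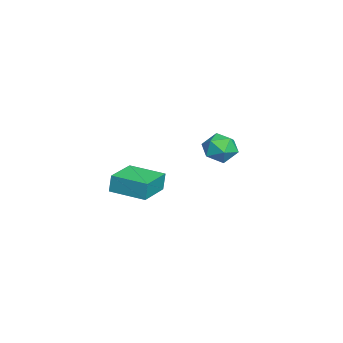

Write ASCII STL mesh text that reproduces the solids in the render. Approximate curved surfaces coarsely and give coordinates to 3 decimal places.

solid 
facet normal -0.906 0.410 -0.103
outer loop
vertex 1.845 -2.773 4.078
vertex 2.698 -0.925 3.932
vertex 1.915 -2.89 2.996
endloop
endfacet
facet normal -0.418 -0.906 0.071
outer loop
vertex 3.782 -3.735 3.208
vertex 1.845 -2.773 4.078
vertex 1.915 -2.89 2.996
endloop
endfacet
facet normal -0.906 0.410 -0.103
outer loop
vertex 1.915 -2.89 2.996
vertex 2.698 -0.925 3.932
vertex 2.768 -1.043 2.85
endloop
endfacet
facet normal 0.064 -0.108 -0.992
outer loop
vertex 2.768 -1.043 2.85
vertex 3.782 -3.735 3.208
vertex 1.915 -2.89 2.996
endloop
endfacet
facet normal -0.064 0.108 0.992
outer loop
vertex 1.845 -2.773 4.078
vertex 4.565 -1.77 4.144
vertex 2.698 -0.925 3.932
endloop
endfacet
facet normal -0.418 -0.906 0.072
outer loop
vertex 3.712 -3.617 4.29
vertex 1.845 -2.773 4.078
vertex 3.782 -3.735 3.208
endloop
endfacet
facet normal -0.064 0.108 0.992
outer loop
vertex 3.712 -3.617 4.29
vertex 4.565 -1.77 4.144
vertex 1.845 -2.773 4.078
endloop
endfacet
facet normal 0.418 0.906 -0.072
outer loop
vertex 2.698 -0.925 3.932
vertex 4.565 -1.77 4.144
vertex 2.768 -1.043 2.85
endloop
endfacet
facet normal 0.064 -0.108 -0.992
outer loop
vertex 4.635 -1.887 3.062
vertex 3.782 -3.735 3.208
vertex 2.768 -1.043 2.85
endloop
endfacet
facet normal 0.418 0.906 -0.071
outer loop
vertex 2.768 -1.043 2.85
vertex 4.565 -1.77 4.144
vertex 4.635 -1.887 3.062
endloop
endfacet
facet normal 0.906 -0.410 0.103
outer loop
vertex 4.635 -1.887 3.062
vertex 3.712 -3.617 4.29
vertex 3.782 -3.735 3.208
endloop
endfacet
facet normal 0.906 -0.410 0.103
outer loop
vertex 4.565 -1.77 4.144
vertex 3.712 -3.617 4.29
vertex 4.635 -1.887 3.062
endloop
endfacet
facet normal -0.909 0.134 0.395
outer loop
vertex -3.764 2.624 3.226
vertex -4.097 1.667 2.785
vertex -3.655 1.685 3.797
endloop
endfacet
facet normal -0.407 0.440 0.801
outer loop
vertex -3.764 2.624 3.226
vertex -3.655 1.685 3.797
vertex -2.841 2.432 3.801
endloop
endfacet
facet normal -0.058 0.915 0.398
outer loop
vertex -3.764 2.624 3.226
vertex -2.841 2.432 3.801
vertex -2.781 2.875 2.792
endloop
endfacet
facet normal -0.344 0.904 -0.255
outer loop
vertex -3.764 2.624 3.226
vertex -2.781 2.875 2.792
vertex -3.556 2.403 2.164
endloop
endfacet
facet normal -0.869 0.421 -0.258
outer loop
vertex -3.764 2.624 3.226
vertex -3.556 2.403 2.164
vertex -4.097 1.667 2.785
endloop
endfacet
facet normal 0.056 -0.066 0.996
outer loop
vertex -2.841 2.432 3.801
vertex -3.655 1.685 3.797
vertex -2.604 1.357 3.716
endloop
endfacet
facet normal -0.755 -0.561 0.340
outer loop
vertex -3.655 1.685 3.797
vertex -4.097 1.667 2.785
vertex -3.379 0.885 3.088
endloop
endfacet
facet normal -0.691 -0.096 -0.716
outer loop
vertex -4.097 1.667 2.785
vertex -3.556 2.403 2.164
vertex -3.319 1.328 2.079
endloop
endfacet
facet normal 0.159 0.685 -0.711
outer loop
vertex -3.556 2.403 2.164
vertex -2.781 2.875 2.792
vertex -2.505 2.075 2.083
endloop
endfacet
facet normal 0.621 0.704 0.346
outer loop
vertex -2.781 2.875 2.792
vertex -2.841 2.432 3.801
vertex -2.063 2.093 3.095
endloop
endfacet
facet normal 0.344 -0.904 0.255
outer loop
vertex -2.396 1.136 2.654
vertex -2.604 1.357 3.716
vertex -3.379 0.885 3.088
endloop
endfacet
facet normal 0.058 -0.915 -0.398
outer loop
vertex -2.396 1.136 2.654
vertex -3.379 0.885 3.088
vertex -3.319 1.328 2.079
endloop
endfacet
facet normal 0.407 -0.440 -0.801
outer loop
vertex -2.396 1.136 2.654
vertex -3.319 1.328 2.079
vertex -2.505 2.075 2.083
endloop
endfacet
facet normal 0.909 -0.134 -0.395
outer loop
vertex -2.396 1.136 2.654
vertex -2.505 2.075 2.083
vertex -2.063 2.093 3.095
endloop
endfacet
facet normal 0.869 -0.421 0.258
outer loop
vertex -2.396 1.136 2.654
vertex -2.063 2.093 3.095
vertex -2.604 1.357 3.716
endloop
endfacet
facet normal -0.159 -0.685 0.711
outer loop
vertex -3.379 0.885 3.088
vertex -2.604 1.357 3.716
vertex -3.655 1.685 3.797
endloop
endfacet
facet normal -0.621 -0.704 -0.346
outer loop
vertex -3.319 1.328 2.079
vertex -3.379 0.885 3.088
vertex -4.097 1.667 2.785
endloop
endfacet
facet normal -0.056 0.066 -0.996
outer loop
vertex -2.505 2.075 2.083
vertex -3.319 1.328 2.079
vertex -3.556 2.403 2.164
endloop
endfacet
facet normal 0.755 0.561 -0.340
outer loop
vertex -2.063 2.093 3.095
vertex -2.505 2.075 2.083
vertex -2.781 2.875 2.792
endloop
endfacet
facet normal 0.691 0.096 0.716
outer loop
vertex -2.604 1.357 3.716
vertex -2.063 2.093 3.095
vertex -2.841 2.432 3.801
endloop
endfacet

endsolid


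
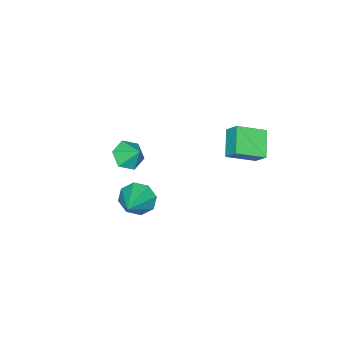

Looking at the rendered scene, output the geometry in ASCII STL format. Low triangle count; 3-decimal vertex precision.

solid 
facet normal -0.118 -0.690 -0.714
outer loop
vertex 1.75 -2.999 -3.112
vertex 1.171 -2.487 -3.511
vertex 2.016 -2.426 -3.71
endloop
endfacet
facet normal 0.859 0.120 0.497
outer loop
vertex 1.75 -2.999 -3.112
vertex 2.016 -2.426 -3.71
vertex 1.309 -1.673 -2.669
endloop
endfacet
facet normal -0.118 -0.690 -0.714
outer loop
vertex 2.016 -2.426 -3.71
vertex 1.171 -2.487 -3.511
vertex 1.437 -1.914 -4.109
endloop
endfacet
facet normal 0.684 0.727 -0.061
outer loop
vertex 2.016 -2.426 -3.71
vertex 1.437 -1.914 -4.109
vertex 1.309 -1.673 -2.669
endloop
endfacet
facet normal -0.117 -0.690 -0.714
outer loop
vertex 1.437 -1.914 -4.109
vertex 1.171 -2.487 -3.511
vertex 0.592 -1.975 -3.911
endloop
endfacet
facet normal -0.111 0.978 -0.174
outer loop
vertex 1.437 -1.914 -4.109
vertex 0.592 -1.975 -3.911
vertex 1.309 -1.673 -2.669
endloop
endfacet
facet normal -0.117 -0.690 -0.714
outer loop
vertex 0.592 -1.975 -3.911
vertex 1.171 -2.487 -3.511
vertex 0.326 -2.549 -3.313
endloop
endfacet
facet normal -0.733 0.623 0.272
outer loop
vertex 0.592 -1.975 -3.911
vertex 0.326 -2.549 -3.313
vertex 1.309 -1.673 -2.669
endloop
endfacet
facet normal -0.117 -0.689 -0.715
outer loop
vertex 0.326 -2.549 -3.313
vertex 1.171 -2.487 -3.511
vertex 0.905 -3.061 -2.914
endloop
endfacet
facet normal -0.558 0.016 0.830
outer loop
vertex 0.326 -2.549 -3.313
vertex 0.905 -3.061 -2.914
vertex 1.309 -1.673 -2.669
endloop
endfacet
facet normal -0.117 -0.689 -0.715
outer loop
vertex 0.905 -3.061 -2.914
vertex 1.171 -2.487 -3.511
vertex 1.75 -2.999 -3.112
endloop
endfacet
facet normal 0.238 -0.236 0.942
outer loop
vertex 0.905 -3.061 -2.914
vertex 1.75 -2.999 -3.112
vertex 1.309 -1.673 -2.669
endloop
endfacet
facet normal -0.713 0.567 -0.412
outer loop
vertex -1.041 3.304 -0.267
vertex -0.93 3.958 0.44
vertex 0.003 4.018 -1.092
endloop
endfacet
facet normal -0.115 -0.675 -0.729
outer loop
vertex 1.13 3.122 -0.44
vertex -1.041 3.304 -0.267
vertex 0.003 4.018 -1.092
endloop
endfacet
facet normal -0.713 0.568 -0.412
outer loop
vertex 0.003 4.018 -1.092
vertex -0.93 3.958 0.44
vertex 0.115 4.672 -0.384
endloop
endfacet
facet normal 0.692 0.473 -0.546
outer loop
vertex 0.115 4.672 -0.384
vertex 1.13 3.122 -0.44
vertex 0.003 4.018 -1.092
endloop
endfacet
facet normal -0.692 -0.473 0.546
outer loop
vertex -1.041 3.304 -0.267
vertex 0.197 3.062 1.092
vertex -0.93 3.958 0.44
endloop
endfacet
facet normal -0.115 -0.674 -0.730
outer loop
vertex 0.085 2.408 0.384
vertex -1.041 3.304 -0.267
vertex 1.13 3.122 -0.44
endloop
endfacet
facet normal -0.692 -0.473 0.546
outer loop
vertex 0.085 2.408 0.384
vertex 0.197 3.062 1.092
vertex -1.041 3.304 -0.267
endloop
endfacet
facet normal 0.114 0.674 0.729
outer loop
vertex -0.93 3.958 0.44
vertex 0.197 3.062 1.092
vertex 0.115 4.672 -0.384
endloop
endfacet
facet normal 0.692 0.473 -0.546
outer loop
vertex 1.241 3.776 0.267
vertex 1.13 3.122 -0.44
vertex 0.115 4.672 -0.384
endloop
endfacet
facet normal 0.115 0.674 0.729
outer loop
vertex 0.115 4.672 -0.384
vertex 0.197 3.062 1.092
vertex 1.241 3.776 0.267
endloop
endfacet
facet normal 0.713 -0.567 0.413
outer loop
vertex 1.241 3.776 0.267
vertex 0.085 2.408 0.384
vertex 1.13 3.122 -0.44
endloop
endfacet
facet normal 0.713 -0.568 0.411
outer loop
vertex 0.197 3.062 1.092
vertex 0.085 2.408 0.384
vertex 1.241 3.776 0.267
endloop
endfacet
facet normal -0.814 -0.354 -0.461
outer loop
vertex 3.199 -0.16 -5.214
vertex 2.928 -0.577 -4.416
vertex 2.784 0.265 -4.808
endloop
endfacet
facet normal 0.388 0.806 -0.447
outer loop
vertex 3.199 -0.16 -5.214
vertex 2.784 0.265 -4.808
vertex 4.572 0.137 -3.484
endloop
endfacet
facet normal -0.814 -0.354 -0.460
outer loop
vertex 2.784 0.265 -4.808
vertex 2.928 -0.577 -4.416
vertex 2.454 0.197 -4.172
endloop
endfacet
facet normal -0.005 0.995 0.104
outer loop
vertex 2.784 0.265 -4.808
vertex 2.454 0.197 -4.172
vertex 4.572 0.137 -3.484
endloop
endfacet
facet normal -0.814 -0.353 -0.462
outer loop
vertex 2.454 0.197 -4.172
vertex 2.928 -0.577 -4.416
vertex 2.401 -0.325 -3.68
endloop
endfacet
facet normal -0.208 0.682 0.701
outer loop
vertex 2.454 0.197 -4.172
vertex 2.401 -0.325 -3.68
vertex 4.572 0.137 -3.484
endloop
endfacet
facet normal -0.814 -0.353 -0.462
outer loop
vertex 2.401 -0.325 -3.68
vertex 2.928 -0.577 -4.416
vertex 2.657 -0.994 -3.619
endloop
endfacet
facet normal -0.101 0.052 0.994
outer loop
vertex 2.401 -0.325 -3.68
vertex 2.657 -0.994 -3.619
vertex 4.572 0.137 -3.484
endloop
endfacet
facet normal -0.813 -0.354 -0.462
outer loop
vertex 2.657 -0.994 -3.619
vertex 2.928 -0.577 -4.416
vertex 3.072 -1.419 -4.024
endloop
endfacet
facet normal 0.253 -0.526 0.812
outer loop
vertex 2.657 -0.994 -3.619
vertex 3.072 -1.419 -4.024
vertex 4.572 0.137 -3.484
endloop
endfacet
facet normal -0.814 -0.354 -0.461
outer loop
vertex 3.072 -1.419 -4.024
vertex 2.928 -0.577 -4.416
vertex 3.403 -1.351 -4.66
endloop
endfacet
facet normal 0.648 -0.715 0.261
outer loop
vertex 3.072 -1.419 -4.024
vertex 3.403 -1.351 -4.66
vertex 4.572 0.137 -3.484
endloop
endfacet
facet normal -0.814 -0.354 -0.461
outer loop
vertex 3.403 -1.351 -4.66
vertex 2.928 -0.577 -4.416
vertex 3.455 -0.829 -5.152
endloop
endfacet
facet normal 0.851 -0.402 -0.337
outer loop
vertex 3.403 -1.351 -4.66
vertex 3.455 -0.829 -5.152
vertex 4.572 0.137 -3.484
endloop
endfacet
facet normal -0.814 -0.354 -0.461
outer loop
vertex 3.455 -0.829 -5.152
vertex 2.928 -0.577 -4.416
vertex 3.199 -0.16 -5.214
endloop
endfacet
facet normal 0.744 0.226 -0.629
outer loop
vertex 3.455 -0.829 -5.152
vertex 3.199 -0.16 -5.214
vertex 4.572 0.137 -3.484
endloop
endfacet

endsolid


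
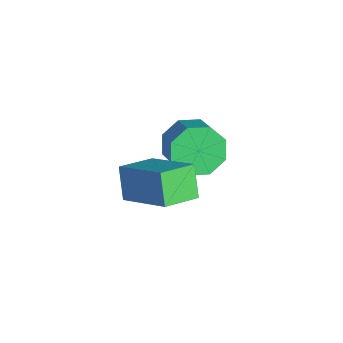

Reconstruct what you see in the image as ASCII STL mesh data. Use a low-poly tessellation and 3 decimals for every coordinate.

solid 
facet normal -0.584 0.011 0.812
outer loop
vertex -0.907 -3.489 2.272
vertex 0.65 -2.397 3.377
vertex -1.475 -2.248 1.846
endloop
endfacet
facet normal -0.708 -0.496 -0.502
outer loop
vertex -0.71 -2.263 0.783
vertex -0.907 -3.489 2.272
vertex -1.475 -2.248 1.846
endloop
endfacet
facet normal -0.584 0.011 0.812
outer loop
vertex -1.475 -2.248 1.846
vertex 0.65 -2.397 3.377
vertex 0.082 -1.156 2.952
endloop
endfacet
facet normal -0.397 0.868 -0.298
outer loop
vertex 0.082 -1.156 2.952
vertex -0.71 -2.263 0.783
vertex -1.475 -2.248 1.846
endloop
endfacet
facet normal 0.397 -0.868 0.298
outer loop
vertex -0.907 -3.489 2.272
vertex 1.415 -2.412 2.314
vertex 0.65 -2.397 3.377
endloop
endfacet
facet normal -0.708 -0.496 -0.502
outer loop
vertex -0.142 -3.504 1.208
vertex -0.907 -3.489 2.272
vertex -0.71 -2.263 0.783
endloop
endfacet
facet normal 0.397 -0.868 0.298
outer loop
vertex -0.142 -3.504 1.208
vertex 1.415 -2.412 2.314
vertex -0.907 -3.489 2.272
endloop
endfacet
facet normal 0.708 0.496 0.503
outer loop
vertex 0.65 -2.397 3.377
vertex 1.415 -2.412 2.314
vertex 0.082 -1.156 2.952
endloop
endfacet
facet normal -0.397 0.868 -0.298
outer loop
vertex 0.847 -1.171 1.888
vertex -0.71 -2.263 0.783
vertex 0.082 -1.156 2.952
endloop
endfacet
facet normal 0.708 0.496 0.502
outer loop
vertex 0.082 -1.156 2.952
vertex 1.415 -2.412 2.314
vertex 0.847 -1.171 1.888
endloop
endfacet
facet normal 0.584 -0.011 -0.812
outer loop
vertex 0.847 -1.171 1.888
vertex -0.142 -3.504 1.208
vertex -0.71 -2.263 0.783
endloop
endfacet
facet normal 0.584 -0.011 -0.811
outer loop
vertex 1.415 -2.412 2.314
vertex -0.142 -3.504 1.208
vertex 0.847 -1.171 1.888
endloop
endfacet
facet normal -0.845 -0.053 -0.532
outer loop
vertex -3.194 -0.187 -0.933
vertex -3.724 -0.477 -0.062
vertex -3.491 0.448 -0.525
endloop
endfacet
facet normal 0.390 0.620 -0.681
outer loop
vertex -3.194 -0.187 -0.933
vertex -3.491 0.448 -0.525
vertex -2.045 -0.114 -0.209
endloop
endfacet
facet normal 0.390 0.620 -0.681
outer loop
vertex -2.045 -0.114 -0.209
vertex -3.491 0.448 -0.525
vertex -2.342 0.521 0.199
endloop
endfacet
facet normal 0.845 0.053 0.533
outer loop
vertex -2.045 -0.114 -0.209
vertex -2.342 0.521 0.199
vertex -2.576 -0.403 0.662
endloop
endfacet
facet normal -0.845 -0.054 -0.532
outer loop
vertex -3.491 0.448 -0.525
vertex -3.724 -0.477 -0.062
vertex -3.925 0.542 0.154
endloop
endfacet
facet normal 0.017 0.992 -0.127
outer loop
vertex -3.491 0.448 -0.525
vertex -3.925 0.542 0.154
vertex -2.342 0.521 0.199
endloop
endfacet
facet normal 0.017 0.992 -0.127
outer loop
vertex -2.342 0.521 0.199
vertex -3.925 0.542 0.154
vertex -2.777 0.615 0.878
endloop
endfacet
facet normal 0.844 0.053 0.533
outer loop
vertex -2.342 0.521 0.199
vertex -2.777 0.615 0.878
vertex -2.576 -0.403 0.662
endloop
endfacet
facet normal -0.844 -0.053 -0.533
outer loop
vertex -3.925 0.542 0.154
vertex -3.724 -0.477 -0.062
vertex -4.242 0.039 0.706
endloop
endfacet
facet normal -0.367 0.783 0.503
outer loop
vertex -3.925 0.542 0.154
vertex -4.242 0.039 0.706
vertex -2.777 0.615 0.878
endloop
endfacet
facet normal -0.367 0.783 0.503
outer loop
vertex -2.777 0.615 0.878
vertex -4.242 0.039 0.706
vertex -3.093 0.112 1.431
endloop
endfacet
facet normal 0.845 0.054 0.532
outer loop
vertex -2.777 0.615 0.878
vertex -3.093 0.112 1.431
vertex -2.576 -0.403 0.662
endloop
endfacet
facet normal -0.844 -0.055 -0.533
outer loop
vertex -4.242 0.039 0.706
vertex -3.724 -0.477 -0.062
vertex -4.255 -0.766 0.809
endloop
endfacet
facet normal -0.535 0.116 0.837
outer loop
vertex -4.242 0.039 0.706
vertex -4.255 -0.766 0.809
vertex -3.093 0.112 1.431
endloop
endfacet
facet normal -0.535 0.115 0.837
outer loop
vertex -3.093 0.112 1.431
vertex -4.255 -0.766 0.809
vertex -3.106 -0.693 1.533
endloop
endfacet
facet normal 0.845 0.054 0.532
outer loop
vertex -3.093 0.112 1.431
vertex -3.106 -0.693 1.533
vertex -2.576 -0.403 0.662
endloop
endfacet
facet normal -0.845 -0.053 -0.533
outer loop
vertex -4.255 -0.766 0.809
vertex -3.724 -0.477 -0.062
vertex -3.958 -1.401 0.401
endloop
endfacet
facet normal -0.390 -0.620 0.681
outer loop
vertex -4.255 -0.766 0.809
vertex -3.958 -1.401 0.401
vertex -3.106 -0.693 1.533
endloop
endfacet
facet normal -0.390 -0.620 0.681
outer loop
vertex -3.106 -0.693 1.533
vertex -3.958 -1.401 0.401
vertex -2.809 -1.328 1.125
endloop
endfacet
facet normal 0.845 0.053 0.532
outer loop
vertex -3.106 -0.693 1.533
vertex -2.809 -1.328 1.125
vertex -2.576 -0.403 0.662
endloop
endfacet
facet normal -0.844 -0.053 -0.533
outer loop
vertex -3.958 -1.401 0.401
vertex -3.724 -0.477 -0.062
vertex -3.523 -1.495 -0.278
endloop
endfacet
facet normal -0.017 -0.992 0.127
outer loop
vertex -3.958 -1.401 0.401
vertex -3.523 -1.495 -0.278
vertex -2.809 -1.328 1.125
endloop
endfacet
facet normal -0.017 -0.992 0.127
outer loop
vertex -2.809 -1.328 1.125
vertex -3.523 -1.495 -0.278
vertex -2.375 -1.422 0.446
endloop
endfacet
facet normal 0.845 0.054 0.532
outer loop
vertex -2.809 -1.328 1.125
vertex -2.375 -1.422 0.446
vertex -2.576 -0.403 0.662
endloop
endfacet
facet normal -0.845 -0.054 -0.532
outer loop
vertex -3.523 -1.495 -0.278
vertex -3.724 -0.477 -0.062
vertex -3.207 -0.992 -0.831
endloop
endfacet
facet normal 0.367 -0.783 -0.503
outer loop
vertex -3.523 -1.495 -0.278
vertex -3.207 -0.992 -0.831
vertex -2.375 -1.422 0.446
endloop
endfacet
facet normal 0.367 -0.783 -0.503
outer loop
vertex -2.375 -1.422 0.446
vertex -3.207 -0.992 -0.831
vertex -2.058 -0.919 -0.106
endloop
endfacet
facet normal 0.844 0.053 0.533
outer loop
vertex -2.375 -1.422 0.446
vertex -2.058 -0.919 -0.106
vertex -2.576 -0.403 0.662
endloop
endfacet
facet normal -0.845 -0.054 -0.532
outer loop
vertex -3.207 -0.992 -0.831
vertex -3.724 -0.477 -0.062
vertex -3.194 -0.187 -0.933
endloop
endfacet
facet normal 0.535 -0.115 -0.837
outer loop
vertex -3.207 -0.992 -0.831
vertex -3.194 -0.187 -0.933
vertex -2.058 -0.919 -0.106
endloop
endfacet
facet normal 0.535 -0.116 -0.837
outer loop
vertex -2.058 -0.919 -0.106
vertex -3.194 -0.187 -0.933
vertex -2.045 -0.114 -0.209
endloop
endfacet
facet normal 0.844 0.055 0.533
outer loop
vertex -2.058 -0.919 -0.106
vertex -2.045 -0.114 -0.209
vertex -2.576 -0.403 0.662
endloop
endfacet

endsolid


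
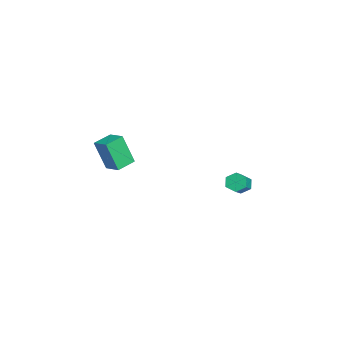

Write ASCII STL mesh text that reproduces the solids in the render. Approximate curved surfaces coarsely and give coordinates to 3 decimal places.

solid 
facet normal -0.772 0.291 -0.565
outer loop
vertex -2.072 3.817 -2.674
vertex -2.357 3.875 -2.255
vertex -2.081 4.265 -2.431
endloop
endfacet
facet normal 0.636 0.378 -0.673
outer loop
vertex -2.072 3.817 -2.674
vertex -2.081 4.265 -2.431
vertex -0.938 3.388 -1.844
endloop
endfacet
facet normal 0.636 0.378 -0.673
outer loop
vertex -0.938 3.388 -1.844
vertex -2.081 4.265 -2.431
vertex -0.946 3.836 -1.6
endloop
endfacet
facet normal 0.771 -0.294 0.565
outer loop
vertex -0.938 3.388 -1.844
vertex -0.946 3.836 -1.6
vertex -1.223 3.445 -1.425
endloop
endfacet
facet normal -0.772 0.291 -0.565
outer loop
vertex -2.081 4.265 -2.431
vertex -2.357 3.875 -2.255
vertex -2.366 4.323 -2.012
endloop
endfacet
facet normal 0.304 0.950 0.075
outer loop
vertex -2.081 4.265 -2.431
vertex -2.366 4.323 -2.012
vertex -0.946 3.836 -1.6
endloop
endfacet
facet normal 0.304 0.950 0.075
outer loop
vertex -0.946 3.836 -1.6
vertex -2.366 4.323 -2.012
vertex -1.231 3.894 -1.182
endloop
endfacet
facet normal 0.771 -0.293 0.566
outer loop
vertex -0.946 3.836 -1.6
vertex -1.231 3.894 -1.182
vertex -1.223 3.445 -1.425
endloop
endfacet
facet normal -0.772 0.291 -0.565
outer loop
vertex -2.366 4.323 -2.012
vertex -2.357 3.875 -2.255
vertex -2.642 3.932 -1.836
endloop
endfacet
facet normal -0.332 0.572 0.750
outer loop
vertex -2.366 4.323 -2.012
vertex -2.642 3.932 -1.836
vertex -1.231 3.894 -1.182
endloop
endfacet
facet normal -0.332 0.573 0.750
outer loop
vertex -1.231 3.894 -1.182
vertex -2.642 3.932 -1.836
vertex -1.508 3.503 -1.006
endloop
endfacet
facet normal 0.771 -0.292 0.565
outer loop
vertex -1.231 3.894 -1.182
vertex -1.508 3.503 -1.006
vertex -1.223 3.445 -1.425
endloop
endfacet
facet normal -0.771 0.294 -0.565
outer loop
vertex -2.642 3.932 -1.836
vertex -2.357 3.875 -2.255
vertex -2.634 3.484 -2.08
endloop
endfacet
facet normal -0.636 -0.378 0.673
outer loop
vertex -2.642 3.932 -1.836
vertex -2.634 3.484 -2.08
vertex -1.508 3.503 -1.006
endloop
endfacet
facet normal -0.636 -0.378 0.673
outer loop
vertex -1.508 3.503 -1.006
vertex -2.634 3.484 -2.08
vertex -1.499 3.055 -1.249
endloop
endfacet
facet normal 0.772 -0.291 0.565
outer loop
vertex -1.508 3.503 -1.006
vertex -1.499 3.055 -1.249
vertex -1.223 3.445 -1.425
endloop
endfacet
facet normal -0.771 0.293 -0.566
outer loop
vertex -2.634 3.484 -2.08
vertex -2.357 3.875 -2.255
vertex -2.349 3.426 -2.498
endloop
endfacet
facet normal -0.304 -0.950 -0.075
outer loop
vertex -2.634 3.484 -2.08
vertex -2.349 3.426 -2.498
vertex -1.499 3.055 -1.249
endloop
endfacet
facet normal -0.304 -0.950 -0.075
outer loop
vertex -1.499 3.055 -1.249
vertex -2.349 3.426 -2.498
vertex -1.214 2.997 -1.668
endloop
endfacet
facet normal 0.772 -0.291 0.565
outer loop
vertex -1.499 3.055 -1.249
vertex -1.214 2.997 -1.668
vertex -1.223 3.445 -1.425
endloop
endfacet
facet normal -0.771 0.292 -0.565
outer loop
vertex -2.349 3.426 -2.498
vertex -2.357 3.875 -2.255
vertex -2.072 3.817 -2.674
endloop
endfacet
facet normal 0.332 -0.573 -0.750
outer loop
vertex -2.349 3.426 -2.498
vertex -2.072 3.817 -2.674
vertex -1.214 2.997 -1.668
endloop
endfacet
facet normal 0.332 -0.572 -0.750
outer loop
vertex -1.214 2.997 -1.668
vertex -2.072 3.817 -2.674
vertex -0.938 3.388 -1.844
endloop
endfacet
facet normal 0.772 -0.291 0.565
outer loop
vertex -1.214 2.997 -1.668
vertex -0.938 3.388 -1.844
vertex -1.223 3.445 -1.425
endloop
endfacet
facet normal -0.560 0.809 0.179
outer loop
vertex -0.361 -1.959 2.407
vertex 0.331 -1.536 2.661
vertex -0.135 -1.495 1.02
endloop
endfacet
facet normal -0.815 -0.497 -0.299
outer loop
vertex 0.369 -2.224 0.859
vertex -0.361 -1.959 2.407
vertex -0.135 -1.495 1.02
endloop
endfacet
facet normal -0.559 0.810 0.179
outer loop
vertex -0.135 -1.495 1.02
vertex 0.331 -1.536 2.661
vertex 0.558 -1.073 1.274
endloop
endfacet
facet normal 0.153 0.313 -0.937
outer loop
vertex 0.558 -1.073 1.274
vertex 0.369 -2.224 0.859
vertex -0.135 -1.495 1.02
endloop
endfacet
facet normal -0.153 -0.313 0.937
outer loop
vertex -0.361 -1.959 2.407
vertex 0.835 -2.265 2.5
vertex 0.331 -1.536 2.661
endloop
endfacet
facet normal -0.815 -0.497 -0.299
outer loop
vertex 0.142 -2.687 2.246
vertex -0.361 -1.959 2.407
vertex 0.369 -2.224 0.859
endloop
endfacet
facet normal -0.153 -0.313 0.937
outer loop
vertex 0.142 -2.687 2.246
vertex 0.835 -2.265 2.5
vertex -0.361 -1.959 2.407
endloop
endfacet
facet normal 0.815 0.497 0.299
outer loop
vertex 0.331 -1.536 2.661
vertex 0.835 -2.265 2.5
vertex 0.558 -1.073 1.274
endloop
endfacet
facet normal 0.153 0.313 -0.937
outer loop
vertex 1.061 -1.801 1.113
vertex 0.369 -2.224 0.859
vertex 0.558 -1.073 1.274
endloop
endfacet
facet normal 0.815 0.497 0.299
outer loop
vertex 0.558 -1.073 1.274
vertex 0.835 -2.265 2.5
vertex 1.061 -1.801 1.113
endloop
endfacet
facet normal 0.560 -0.809 -0.178
outer loop
vertex 1.061 -1.801 1.113
vertex 0.142 -2.687 2.246
vertex 0.369 -2.224 0.859
endloop
endfacet
facet normal 0.559 -0.810 -0.180
outer loop
vertex 0.835 -2.265 2.5
vertex 0.142 -2.687 2.246
vertex 1.061 -1.801 1.113
endloop
endfacet

endsolid


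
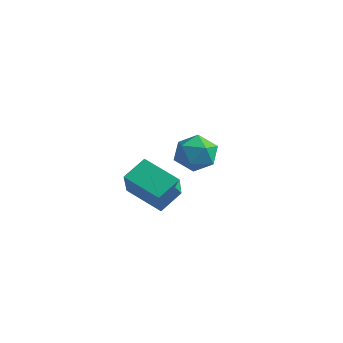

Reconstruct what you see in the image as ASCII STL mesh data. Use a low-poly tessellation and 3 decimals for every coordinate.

solid 
facet normal -0.926 -0.104 0.364
outer loop
vertex -1.442 -1.365 3.598
vertex -2.108 -0.475 2.157
vertex -1.57 -2.525 2.941
endloop
endfacet
facet normal 0.366 -0.489 0.792
outer loop
vertex 0.208 -2.325 2.243
vertex -1.442 -1.365 3.598
vertex -1.57 -2.525 2.941
endloop
endfacet
facet normal -0.926 -0.104 0.364
outer loop
vertex -1.57 -2.525 2.941
vertex -2.108 -0.475 2.157
vertex -2.236 -1.635 1.5
endloop
endfacet
facet normal -0.095 -0.866 -0.491
outer loop
vertex -2.236 -1.635 1.5
vertex 0.208 -2.325 2.243
vertex -1.57 -2.525 2.941
endloop
endfacet
facet normal 0.095 0.866 0.491
outer loop
vertex -1.442 -1.365 3.598
vertex -0.33 -0.275 1.459
vertex -2.108 -0.475 2.157
endloop
endfacet
facet normal 0.366 -0.489 0.792
outer loop
vertex 0.336 -1.165 2.9
vertex -1.442 -1.365 3.598
vertex 0.208 -2.325 2.243
endloop
endfacet
facet normal 0.095 0.866 0.491
outer loop
vertex 0.336 -1.165 2.9
vertex -0.33 -0.275 1.459
vertex -1.442 -1.365 3.598
endloop
endfacet
facet normal -0.366 0.489 -0.792
outer loop
vertex -2.108 -0.475 2.157
vertex -0.33 -0.275 1.459
vertex -2.236 -1.635 1.5
endloop
endfacet
facet normal -0.095 -0.866 -0.491
outer loop
vertex -0.458 -1.435 0.802
vertex 0.208 -2.325 2.243
vertex -2.236 -1.635 1.5
endloop
endfacet
facet normal -0.366 0.489 -0.792
outer loop
vertex -2.236 -1.635 1.5
vertex -0.33 -0.275 1.459
vertex -0.458 -1.435 0.802
endloop
endfacet
facet normal 0.926 0.104 -0.364
outer loop
vertex -0.458 -1.435 0.802
vertex 0.336 -1.165 2.9
vertex 0.208 -2.325 2.243
endloop
endfacet
facet normal 0.926 0.104 -0.364
outer loop
vertex -0.33 -0.275 1.459
vertex 0.336 -1.165 2.9
vertex -0.458 -1.435 0.802
endloop
endfacet
facet normal -0.637 0.465 0.615
outer loop
vertex -3.535 4.77 1.486
vertex -4.023 3.785 1.726
vertex -3.158 4.15 2.346
endloop
endfacet
facet normal -0.013 0.808 0.589
outer loop
vertex -3.535 4.77 1.486
vertex -3.158 4.15 2.346
vertex -2.428 4.662 1.659
endloop
endfacet
facet normal 0.111 0.990 -0.091
outer loop
vertex -3.535 4.77 1.486
vertex -2.428 4.662 1.659
vertex -2.842 4.612 0.614
endloop
endfacet
facet normal -0.436 0.758 -0.484
outer loop
vertex -3.535 4.77 1.486
vertex -2.842 4.612 0.614
vertex -3.828 4.071 0.655
endloop
endfacet
facet normal -0.900 0.434 -0.048
outer loop
vertex -3.535 4.77 1.486
vertex -3.828 4.071 0.655
vertex -4.023 3.785 1.726
endloop
endfacet
facet normal 0.498 0.353 0.792
outer loop
vertex -2.428 4.662 1.659
vertex -3.158 4.15 2.346
vertex -2.232 3.609 2.005
endloop
endfacet
facet normal -0.512 -0.203 0.834
outer loop
vertex -3.158 4.15 2.346
vertex -4.023 3.785 1.726
vertex -3.218 3.068 2.046
endloop
endfacet
facet normal -0.938 -0.253 -0.238
outer loop
vertex -4.023 3.785 1.726
vertex -3.828 4.071 0.655
vertex -3.632 3.018 1.001
endloop
endfacet
facet normal -0.189 0.272 -0.944
outer loop
vertex -3.828 4.071 0.655
vertex -2.842 4.612 0.614
vertex -2.902 3.53 0.314
endloop
endfacet
facet normal 0.698 0.647 -0.308
outer loop
vertex -2.842 4.612 0.614
vertex -2.428 4.662 1.659
vertex -2.037 3.895 0.934
endloop
endfacet
facet normal 0.436 -0.758 0.484
outer loop
vertex -2.525 2.91 1.174
vertex -2.232 3.609 2.005
vertex -3.218 3.068 2.046
endloop
endfacet
facet normal -0.111 -0.990 0.091
outer loop
vertex -2.525 2.91 1.174
vertex -3.218 3.068 2.046
vertex -3.632 3.018 1.001
endloop
endfacet
facet normal 0.013 -0.808 -0.589
outer loop
vertex -2.525 2.91 1.174
vertex -3.632 3.018 1.001
vertex -2.902 3.53 0.314
endloop
endfacet
facet normal 0.637 -0.465 -0.615
outer loop
vertex -2.525 2.91 1.174
vertex -2.902 3.53 0.314
vertex -2.037 3.895 0.934
endloop
endfacet
facet normal 0.900 -0.434 0.048
outer loop
vertex -2.525 2.91 1.174
vertex -2.037 3.895 0.934
vertex -2.232 3.609 2.005
endloop
endfacet
facet normal 0.189 -0.272 0.944
outer loop
vertex -3.218 3.068 2.046
vertex -2.232 3.609 2.005
vertex -3.158 4.15 2.346
endloop
endfacet
facet normal -0.698 -0.647 0.308
outer loop
vertex -3.632 3.018 1.001
vertex -3.218 3.068 2.046
vertex -4.023 3.785 1.726
endloop
endfacet
facet normal -0.498 -0.353 -0.792
outer loop
vertex -2.902 3.53 0.314
vertex -3.632 3.018 1.001
vertex -3.828 4.071 0.655
endloop
endfacet
facet normal 0.512 0.203 -0.834
outer loop
vertex -2.037 3.895 0.934
vertex -2.902 3.53 0.314
vertex -2.842 4.612 0.614
endloop
endfacet
facet normal 0.938 0.253 0.238
outer loop
vertex -2.232 3.609 2.005
vertex -2.037 3.895 0.934
vertex -2.428 4.662 1.659
endloop
endfacet

endsolid


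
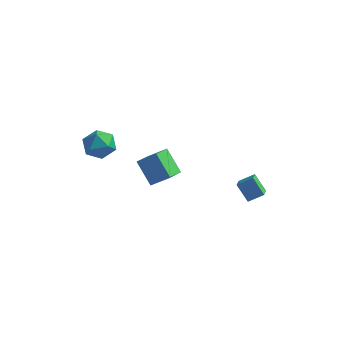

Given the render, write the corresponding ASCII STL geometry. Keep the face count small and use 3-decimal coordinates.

solid 
facet normal -0.612 0.360 0.704
outer loop
vertex -1.614 -0.792 2.441
vertex -0.626 -0.471 3.136
vertex -1.582 0.696 1.707
endloop
endfacet
facet normal -0.791 -0.257 -0.556
outer loop
vertex -0.554 0.091 0.524
vertex -1.614 -0.792 2.441
vertex -1.582 0.696 1.707
endloop
endfacet
facet normal -0.612 0.360 0.704
outer loop
vertex -1.582 0.696 1.707
vertex -0.626 -0.471 3.136
vertex -0.594 1.017 2.402
endloop
endfacet
facet normal 0.019 0.897 -0.442
outer loop
vertex -0.594 1.017 2.402
vertex -0.554 0.091 0.524
vertex -1.582 0.696 1.707
endloop
endfacet
facet normal -0.019 -0.897 0.442
outer loop
vertex -1.614 -0.792 2.441
vertex 0.402 -1.076 1.953
vertex -0.626 -0.471 3.136
endloop
endfacet
facet normal -0.791 -0.257 -0.556
outer loop
vertex -0.586 -1.397 1.258
vertex -1.614 -0.792 2.441
vertex -0.554 0.091 0.524
endloop
endfacet
facet normal -0.019 -0.897 0.442
outer loop
vertex -0.586 -1.397 1.258
vertex 0.402 -1.076 1.953
vertex -1.614 -0.792 2.441
endloop
endfacet
facet normal 0.791 0.257 0.556
outer loop
vertex -0.626 -0.471 3.136
vertex 0.402 -1.076 1.953
vertex -0.594 1.017 2.402
endloop
endfacet
facet normal 0.019 0.897 -0.442
outer loop
vertex 0.434 0.412 1.219
vertex -0.554 0.091 0.524
vertex -0.594 1.017 2.402
endloop
endfacet
facet normal 0.791 0.257 0.556
outer loop
vertex -0.594 1.017 2.402
vertex 0.402 -1.076 1.953
vertex 0.434 0.412 1.219
endloop
endfacet
facet normal 0.612 -0.360 -0.704
outer loop
vertex 0.434 0.412 1.219
vertex -0.586 -1.397 1.258
vertex -0.554 0.091 0.524
endloop
endfacet
facet normal 0.612 -0.360 -0.704
outer loop
vertex 0.402 -1.076 1.953
vertex -0.586 -1.397 1.258
vertex 0.434 0.412 1.219
endloop
endfacet
facet normal -0.614 0.258 0.746
outer loop
vertex 3.725 2.76 -0.18
vertex 3.539 3.66 -0.644
vertex 2.949 2.344 -0.675
endloop
endfacet
facet normal 0.182 -0.874 0.450
outer loop
vertex 3.721 2.02 -1.616
vertex 3.725 2.76 -0.18
vertex 2.949 2.344 -0.675
endloop
endfacet
facet normal -0.613 0.257 0.747
outer loop
vertex 2.949 2.344 -0.675
vertex 3.539 3.66 -0.644
vertex 2.762 3.245 -1.139
endloop
endfacet
facet normal -0.769 -0.412 -0.489
outer loop
vertex 2.762 3.245 -1.139
vertex 3.721 2.02 -1.616
vertex 2.949 2.344 -0.675
endloop
endfacet
facet normal 0.769 0.411 0.489
outer loop
vertex 3.725 2.76 -0.18
vertex 4.311 3.336 -1.585
vertex 3.539 3.66 -0.644
endloop
endfacet
facet normal 0.180 -0.875 0.450
outer loop
vertex 4.498 2.435 -1.121
vertex 3.725 2.76 -0.18
vertex 3.721 2.02 -1.616
endloop
endfacet
facet normal 0.769 0.412 0.489
outer loop
vertex 4.498 2.435 -1.121
vertex 4.311 3.336 -1.585
vertex 3.725 2.76 -0.18
endloop
endfacet
facet normal -0.181 0.875 -0.450
outer loop
vertex 3.539 3.66 -0.644
vertex 4.311 3.336 -1.585
vertex 2.762 3.245 -1.139
endloop
endfacet
facet normal -0.769 -0.411 -0.490
outer loop
vertex 3.535 2.92 -2.08
vertex 3.721 2.02 -1.616
vertex 2.762 3.245 -1.139
endloop
endfacet
facet normal -0.181 0.874 -0.451
outer loop
vertex 2.762 3.245 -1.139
vertex 4.311 3.336 -1.585
vertex 3.535 2.92 -2.08
endloop
endfacet
facet normal 0.613 -0.258 -0.746
outer loop
vertex 3.535 2.92 -2.08
vertex 4.498 2.435 -1.121
vertex 3.721 2.02 -1.616
endloop
endfacet
facet normal 0.614 -0.257 -0.746
outer loop
vertex 4.311 3.336 -1.585
vertex 4.498 2.435 -1.121
vertex 3.535 2.92 -2.08
endloop
endfacet
facet normal 0.023 0.444 0.896
outer loop
vertex -4.084 -0.336 3.969
vertex -3.727 -1.186 4.381
vertex -3.088 -0.492 4.021
endloop
endfacet
facet normal 0.125 0.919 0.373
outer loop
vertex -4.084 -0.336 3.969
vertex -3.088 -0.492 4.021
vertex -3.494 -0.098 3.185
endloop
endfacet
facet normal -0.442 0.895 -0.061
outer loop
vertex -4.084 -0.336 3.969
vertex -3.494 -0.098 3.185
vertex -4.384 -0.548 3.028
endloop
endfacet
facet normal -0.894 0.405 0.194
outer loop
vertex -4.084 -0.336 3.969
vertex -4.384 -0.548 3.028
vertex -4.528 -1.22 3.767
endloop
endfacet
facet normal -0.607 0.125 0.785
outer loop
vertex -4.084 -0.336 3.969
vertex -4.528 -1.22 3.767
vertex -3.727 -1.186 4.381
endloop
endfacet
facet normal 0.697 0.717 -0.001
outer loop
vertex -3.494 -0.098 3.185
vertex -3.088 -0.492 4.021
vertex -2.772 -0.8 3.113
endloop
endfacet
facet normal 0.533 -0.052 0.845
outer loop
vertex -3.088 -0.492 4.021
vertex -3.727 -1.186 4.381
vertex -2.916 -1.472 3.852
endloop
endfacet
facet normal -0.486 -0.568 0.665
outer loop
vertex -3.727 -1.186 4.381
vertex -4.528 -1.22 3.767
vertex -3.806 -1.922 3.695
endloop
endfacet
facet normal -0.950 -0.116 -0.291
outer loop
vertex -4.528 -1.22 3.767
vertex -4.384 -0.548 3.028
vertex -4.212 -1.528 2.859
endloop
endfacet
facet normal -0.219 0.678 -0.702
outer loop
vertex -4.384 -0.548 3.028
vertex -3.494 -0.098 3.185
vertex -3.573 -0.834 2.499
endloop
endfacet
facet normal 0.894 -0.405 -0.194
outer loop
vertex -3.216 -1.684 2.911
vertex -2.772 -0.8 3.113
vertex -2.916 -1.472 3.852
endloop
endfacet
facet normal 0.442 -0.895 0.061
outer loop
vertex -3.216 -1.684 2.911
vertex -2.916 -1.472 3.852
vertex -3.806 -1.922 3.695
endloop
endfacet
facet normal -0.125 -0.919 -0.373
outer loop
vertex -3.216 -1.684 2.911
vertex -3.806 -1.922 3.695
vertex -4.212 -1.528 2.859
endloop
endfacet
facet normal -0.023 -0.444 -0.896
outer loop
vertex -3.216 -1.684 2.911
vertex -4.212 -1.528 2.859
vertex -3.573 -0.834 2.499
endloop
endfacet
facet normal 0.607 -0.125 -0.785
outer loop
vertex -3.216 -1.684 2.911
vertex -3.573 -0.834 2.499
vertex -2.772 -0.8 3.113
endloop
endfacet
facet normal 0.950 0.116 0.291
outer loop
vertex -2.916 -1.472 3.852
vertex -2.772 -0.8 3.113
vertex -3.088 -0.492 4.021
endloop
endfacet
facet normal 0.219 -0.678 0.702
outer loop
vertex -3.806 -1.922 3.695
vertex -2.916 -1.472 3.852
vertex -3.727 -1.186 4.381
endloop
endfacet
facet normal -0.697 -0.717 0.001
outer loop
vertex -4.212 -1.528 2.859
vertex -3.806 -1.922 3.695
vertex -4.528 -1.22 3.767
endloop
endfacet
facet normal -0.533 0.052 -0.845
outer loop
vertex -3.573 -0.834 2.499
vertex -4.212 -1.528 2.859
vertex -4.384 -0.548 3.028
endloop
endfacet
facet normal 0.486 0.568 -0.665
outer loop
vertex -2.772 -0.8 3.113
vertex -3.573 -0.834 2.499
vertex -3.494 -0.098 3.185
endloop
endfacet

endsolid
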